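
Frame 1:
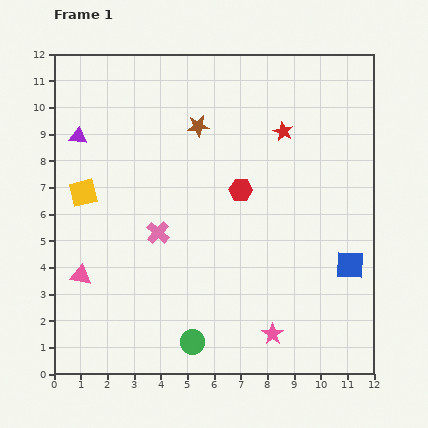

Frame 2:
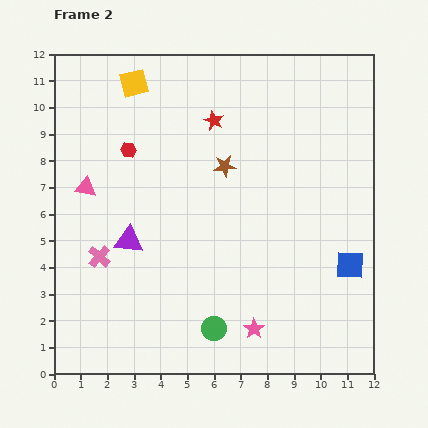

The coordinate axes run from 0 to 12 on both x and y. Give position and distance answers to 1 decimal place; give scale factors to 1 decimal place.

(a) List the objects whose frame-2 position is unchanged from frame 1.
the blue square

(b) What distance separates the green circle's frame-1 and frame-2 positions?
0.9

The green circle moved from (5.2, 1.2) to (6.0, 1.7), a distance of √(0.8² + 0.5²) ≈ 0.9.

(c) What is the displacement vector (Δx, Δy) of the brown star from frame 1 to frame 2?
(1.0, -1.5)

The brown star was at (5.4, 9.3) in frame 1 and (6.4, 7.8) in frame 2.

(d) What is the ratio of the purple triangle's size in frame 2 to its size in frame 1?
1.6×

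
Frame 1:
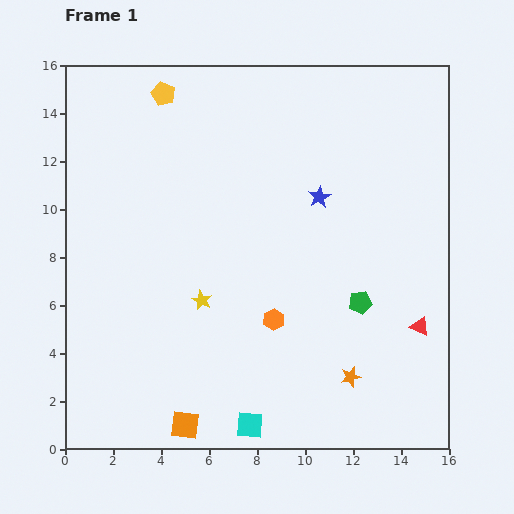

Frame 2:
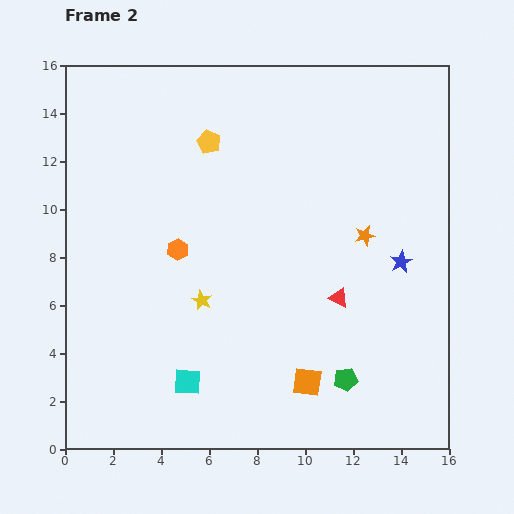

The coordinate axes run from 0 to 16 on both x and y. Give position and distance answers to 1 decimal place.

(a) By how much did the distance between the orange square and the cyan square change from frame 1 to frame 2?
+2.3

Distance in frame 1: 2.7. Distance in frame 2: 5.0.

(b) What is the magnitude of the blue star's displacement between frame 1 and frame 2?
4.3

The blue star moved from (10.6, 10.5) to (14.0, 7.8), a distance of √(3.4² + 2.7²) ≈ 4.3.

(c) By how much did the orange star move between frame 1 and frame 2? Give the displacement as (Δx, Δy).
(0.6, 5.9)

The orange star was at (11.9, 3.0) in frame 1 and (12.5, 8.9) in frame 2.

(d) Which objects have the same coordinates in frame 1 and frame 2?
the yellow star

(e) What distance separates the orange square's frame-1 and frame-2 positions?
5.4

The orange square moved from (5.0, 1.0) to (10.1, 2.8), a distance of √(5.1² + 1.8²) ≈ 5.4.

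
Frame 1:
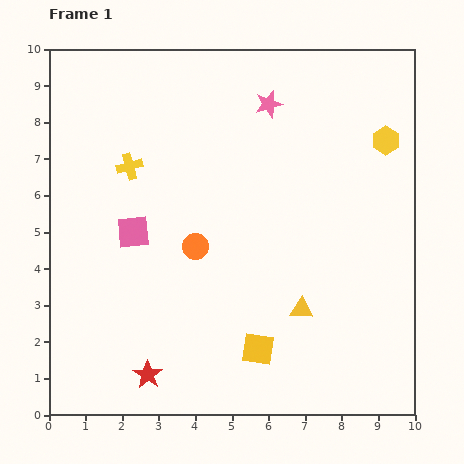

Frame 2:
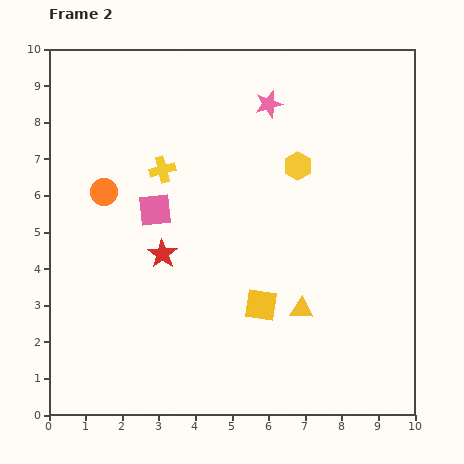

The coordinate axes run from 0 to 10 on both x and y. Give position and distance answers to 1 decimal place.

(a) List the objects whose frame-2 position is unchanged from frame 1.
the pink star, the yellow triangle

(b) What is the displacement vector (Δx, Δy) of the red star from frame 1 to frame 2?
(0.4, 3.3)

The red star was at (2.7, 1.1) in frame 1 and (3.1, 4.4) in frame 2.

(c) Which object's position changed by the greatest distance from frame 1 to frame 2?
the red star

(moved 3.3; next 2.9)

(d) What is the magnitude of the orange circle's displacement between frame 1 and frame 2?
2.9

The orange circle moved from (4.0, 4.6) to (1.5, 6.1), a distance of √(2.5² + 1.5²) ≈ 2.9.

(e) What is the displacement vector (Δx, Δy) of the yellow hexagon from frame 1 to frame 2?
(-2.4, -0.7)

The yellow hexagon was at (9.2, 7.5) in frame 1 and (6.8, 6.8) in frame 2.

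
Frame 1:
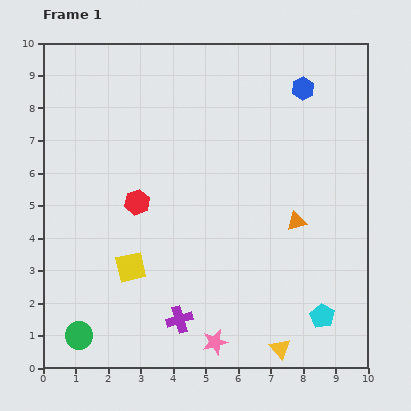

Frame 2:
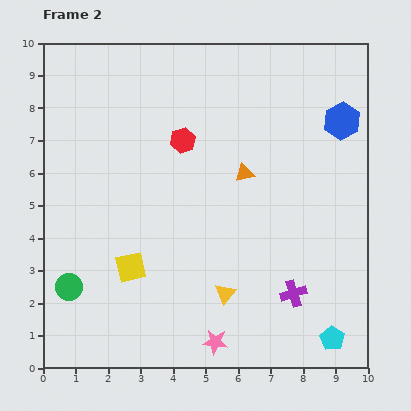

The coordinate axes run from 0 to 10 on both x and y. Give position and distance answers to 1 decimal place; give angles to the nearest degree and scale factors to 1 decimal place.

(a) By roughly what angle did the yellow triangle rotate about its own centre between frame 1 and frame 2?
22° clockwise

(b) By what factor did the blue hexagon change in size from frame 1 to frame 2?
1.7×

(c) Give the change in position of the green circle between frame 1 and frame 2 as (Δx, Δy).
(-0.3, 1.5)

The green circle was at (1.1, 1.0) in frame 1 and (0.8, 2.5) in frame 2.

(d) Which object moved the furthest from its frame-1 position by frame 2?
the purple cross

(moved 3.6; next 2.4)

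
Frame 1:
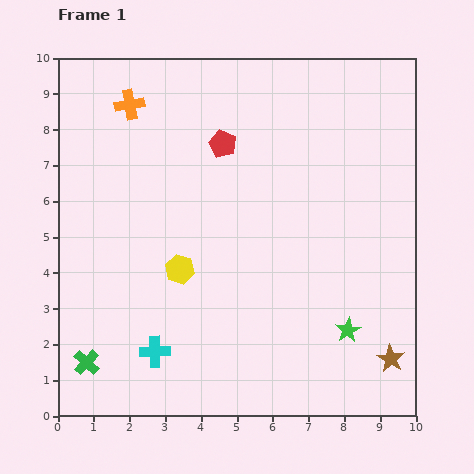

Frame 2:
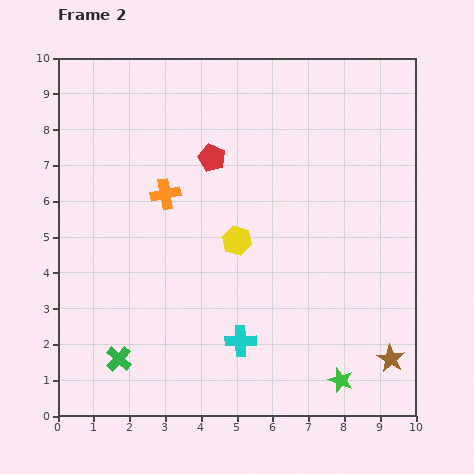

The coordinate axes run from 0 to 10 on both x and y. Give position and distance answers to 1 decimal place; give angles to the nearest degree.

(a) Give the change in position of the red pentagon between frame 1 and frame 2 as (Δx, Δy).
(-0.3, -0.4)

The red pentagon was at (4.6, 7.6) in frame 1 and (4.3, 7.2) in frame 2.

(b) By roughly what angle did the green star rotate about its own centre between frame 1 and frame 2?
22° counter-clockwise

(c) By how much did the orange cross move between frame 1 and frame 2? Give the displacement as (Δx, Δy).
(1.0, -2.5)

The orange cross was at (2.0, 8.7) in frame 1 and (3.0, 6.2) in frame 2.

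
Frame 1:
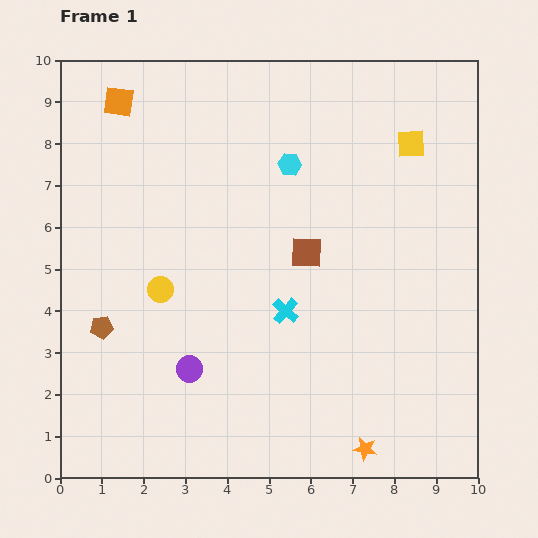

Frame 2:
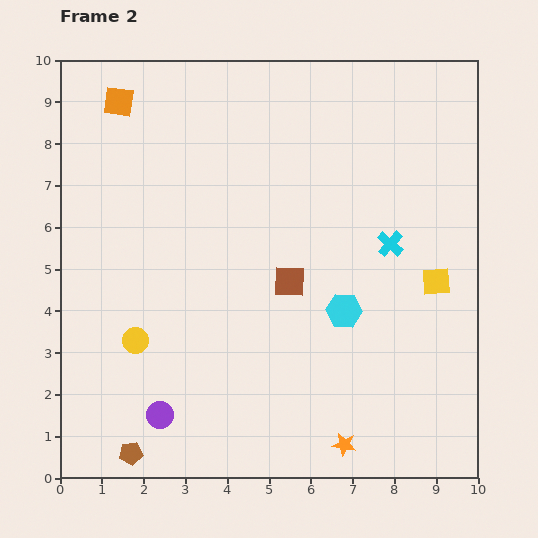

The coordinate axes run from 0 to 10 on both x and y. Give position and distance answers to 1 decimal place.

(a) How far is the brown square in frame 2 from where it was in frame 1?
0.8

The brown square moved from (5.9, 5.4) to (5.5, 4.7), a distance of √(0.4² + 0.7²) ≈ 0.8.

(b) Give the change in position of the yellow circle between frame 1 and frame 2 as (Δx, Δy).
(-0.6, -1.2)

The yellow circle was at (2.4, 4.5) in frame 1 and (1.8, 3.3) in frame 2.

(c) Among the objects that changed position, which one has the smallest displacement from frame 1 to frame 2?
the orange star

(moved 0.5)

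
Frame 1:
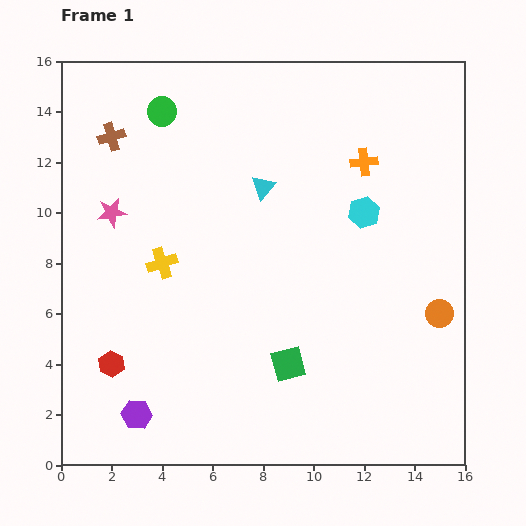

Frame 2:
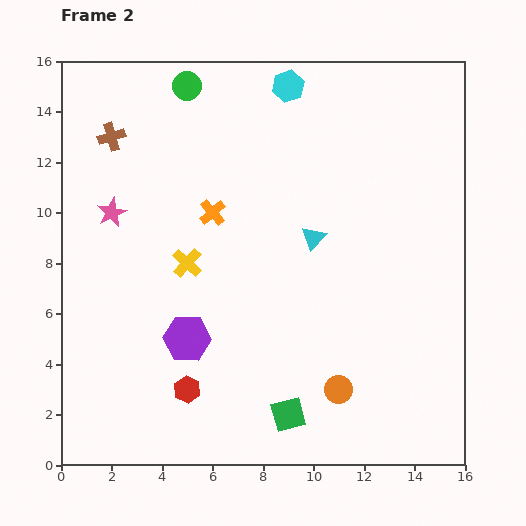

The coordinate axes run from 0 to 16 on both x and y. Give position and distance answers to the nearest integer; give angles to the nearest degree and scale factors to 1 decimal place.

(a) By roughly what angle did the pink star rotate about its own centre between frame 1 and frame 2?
17° counter-clockwise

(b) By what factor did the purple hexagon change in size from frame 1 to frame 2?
1.5×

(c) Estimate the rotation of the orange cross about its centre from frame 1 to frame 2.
36° counter-clockwise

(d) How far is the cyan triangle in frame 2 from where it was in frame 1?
3

The cyan triangle moved from (8, 11) to (10, 9), a distance of √(2² + 2²) ≈ 3.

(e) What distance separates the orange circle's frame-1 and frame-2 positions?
5

The orange circle moved from (15, 6) to (11, 3), a distance of √(4² + 3²) ≈ 5.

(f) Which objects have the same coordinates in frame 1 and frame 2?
the brown cross, the pink star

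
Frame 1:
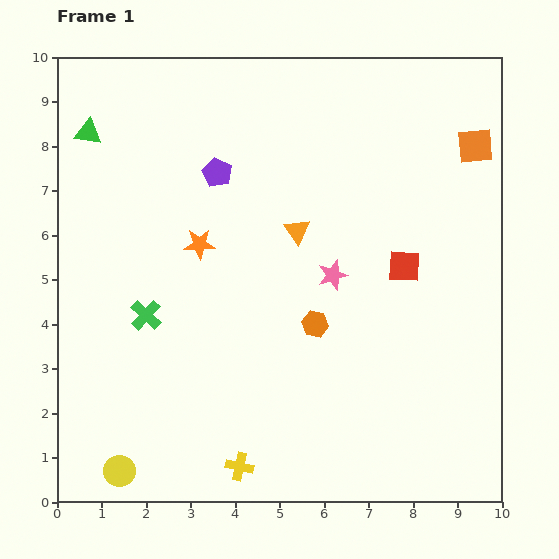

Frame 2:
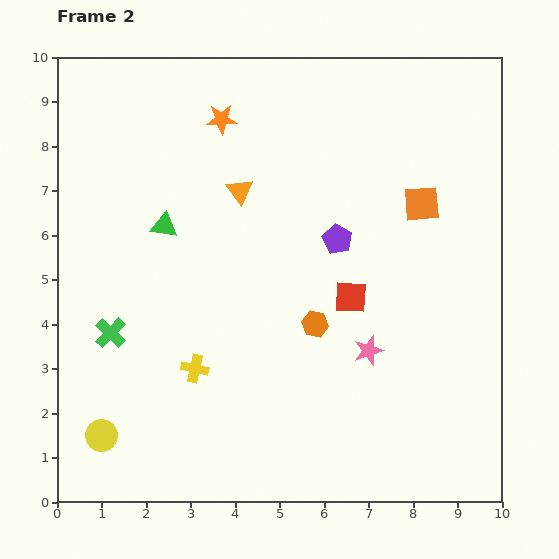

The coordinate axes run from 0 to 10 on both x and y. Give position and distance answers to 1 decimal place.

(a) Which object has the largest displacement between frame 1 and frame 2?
the purple pentagon

(moved 3.1; next 2.8)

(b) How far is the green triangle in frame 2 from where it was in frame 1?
2.7

The green triangle moved from (0.7, 8.3) to (2.4, 6.2), a distance of √(1.7² + 2.1²) ≈ 2.7.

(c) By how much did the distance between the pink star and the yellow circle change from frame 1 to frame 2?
-0.2

Distance in frame 1: 6.5. Distance in frame 2: 6.3.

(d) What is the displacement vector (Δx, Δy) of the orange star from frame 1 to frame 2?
(0.5, 2.8)

The orange star was at (3.2, 5.8) in frame 1 and (3.7, 8.6) in frame 2.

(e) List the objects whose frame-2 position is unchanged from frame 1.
the orange hexagon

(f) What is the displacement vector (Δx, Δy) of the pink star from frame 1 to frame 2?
(0.8, -1.7)

The pink star was at (6.2, 5.1) in frame 1 and (7.0, 3.4) in frame 2.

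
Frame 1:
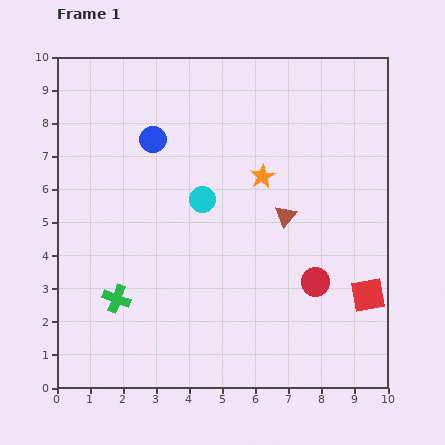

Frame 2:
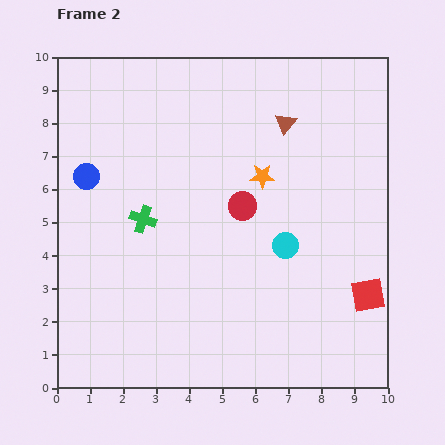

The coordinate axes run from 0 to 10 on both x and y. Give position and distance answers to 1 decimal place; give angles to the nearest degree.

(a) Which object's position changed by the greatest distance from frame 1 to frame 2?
the red circle

(moved 3.2; next 2.9)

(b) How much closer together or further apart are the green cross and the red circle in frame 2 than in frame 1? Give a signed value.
-3.0

Distance in frame 1: 6.0. Distance in frame 2: 3.0.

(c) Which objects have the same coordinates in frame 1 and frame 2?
the red square, the orange star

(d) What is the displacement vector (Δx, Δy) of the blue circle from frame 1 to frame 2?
(-2.0, -1.1)

The blue circle was at (2.9, 7.5) in frame 1 and (0.9, 6.4) in frame 2.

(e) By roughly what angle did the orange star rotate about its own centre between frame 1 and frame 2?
30° clockwise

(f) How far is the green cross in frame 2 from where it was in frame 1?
2.5

The green cross moved from (1.8, 2.7) to (2.6, 5.1), a distance of √(0.8² + 2.4²) ≈ 2.5.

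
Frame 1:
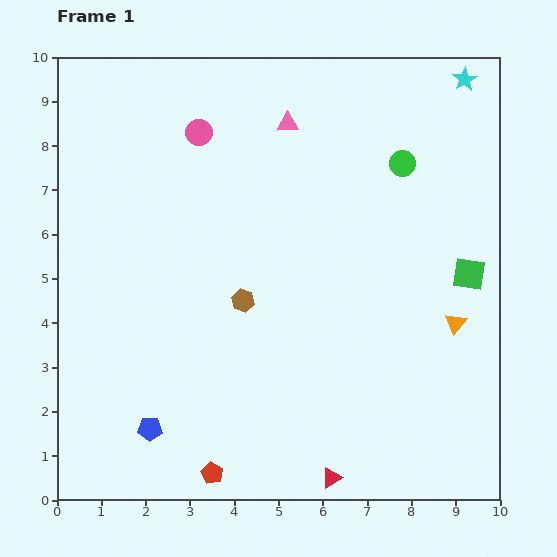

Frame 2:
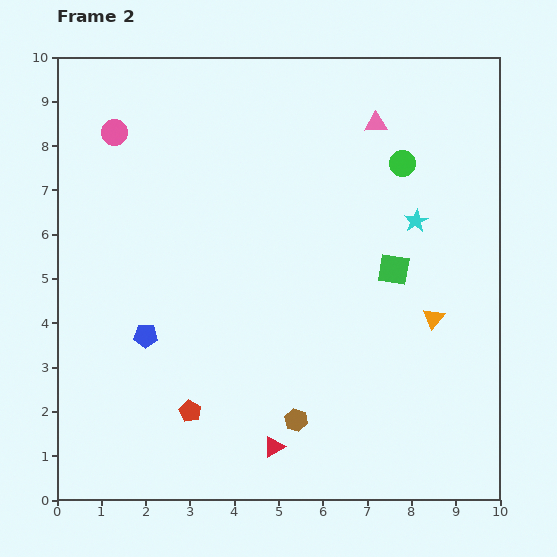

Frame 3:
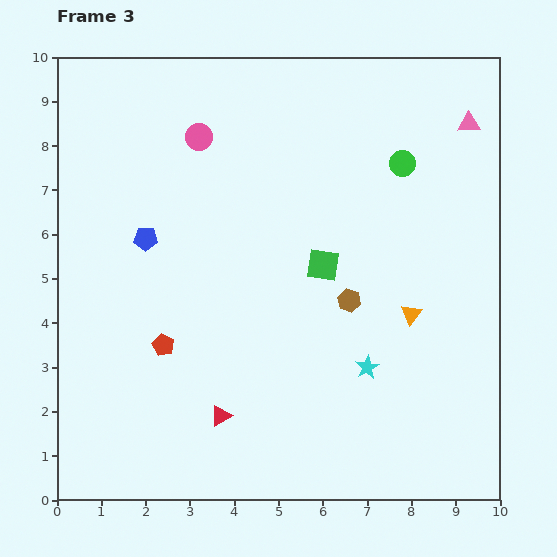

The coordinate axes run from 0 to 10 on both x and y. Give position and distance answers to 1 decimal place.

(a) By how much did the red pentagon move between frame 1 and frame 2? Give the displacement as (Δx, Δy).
(-0.5, 1.4)

The red pentagon was at (3.5, 0.6) in frame 1 and (3.0, 2.0) in frame 2.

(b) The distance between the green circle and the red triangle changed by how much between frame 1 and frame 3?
-0.3

Distance in frame 1: 7.3. Distance in frame 3: 7.0.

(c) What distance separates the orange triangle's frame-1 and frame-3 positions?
1.0

The orange triangle moved from (9.0, 4.0) to (8.0, 4.2), a distance of √(1.0² + 0.2²) ≈ 1.0.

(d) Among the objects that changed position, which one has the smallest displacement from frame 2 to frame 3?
the orange triangle

(moved 0.5)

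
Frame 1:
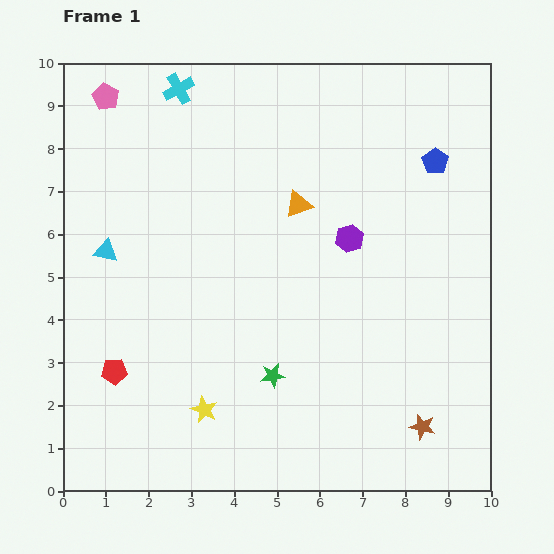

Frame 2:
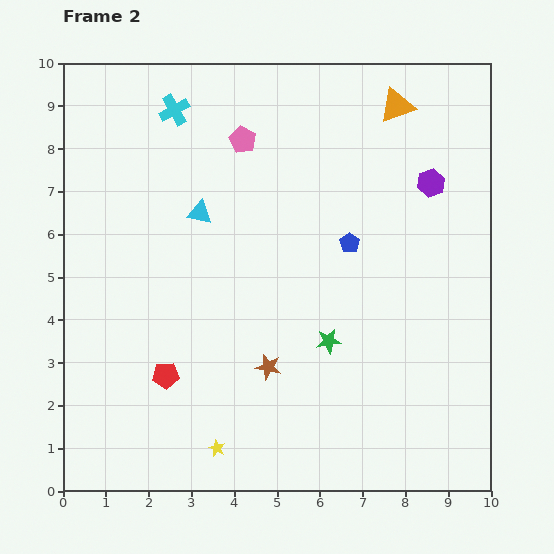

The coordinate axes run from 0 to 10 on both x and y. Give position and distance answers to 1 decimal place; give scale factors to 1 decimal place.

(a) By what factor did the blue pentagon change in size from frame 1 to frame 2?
0.8×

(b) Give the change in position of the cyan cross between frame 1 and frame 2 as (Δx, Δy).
(-0.1, -0.5)

The cyan cross was at (2.7, 9.4) in frame 1 and (2.6, 8.9) in frame 2.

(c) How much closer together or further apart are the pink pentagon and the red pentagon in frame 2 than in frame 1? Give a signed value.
-0.6

Distance in frame 1: 6.4. Distance in frame 2: 5.8.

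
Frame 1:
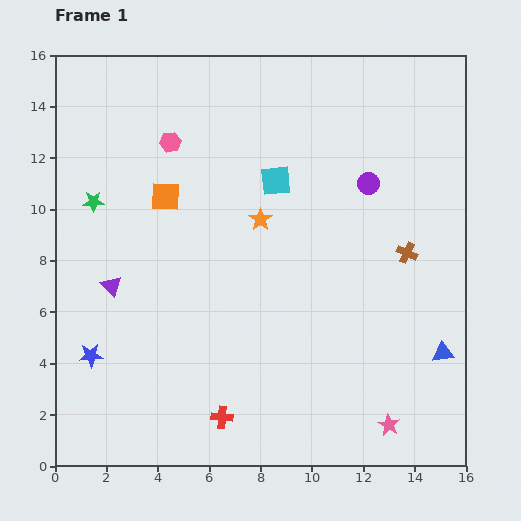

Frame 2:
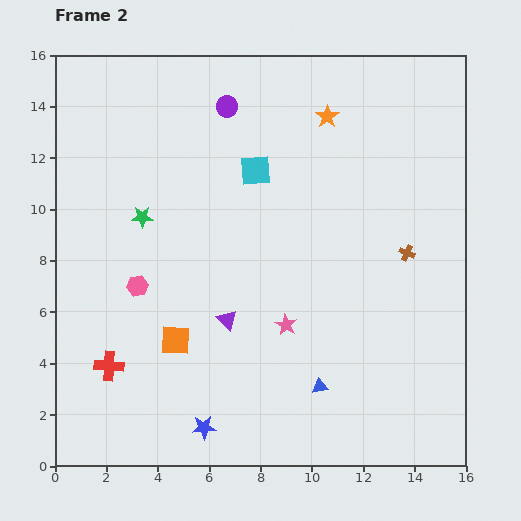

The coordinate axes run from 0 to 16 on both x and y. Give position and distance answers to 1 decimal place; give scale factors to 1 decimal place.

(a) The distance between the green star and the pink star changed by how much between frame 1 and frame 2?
-7.4

Distance in frame 1: 14.4. Distance in frame 2: 7.0.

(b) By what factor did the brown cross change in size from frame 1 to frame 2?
0.8×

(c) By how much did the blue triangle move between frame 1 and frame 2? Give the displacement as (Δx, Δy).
(-4.8, -1.3)

The blue triangle was at (15.1, 4.4) in frame 1 and (10.3, 3.1) in frame 2.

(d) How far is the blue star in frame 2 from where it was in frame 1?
5.2

The blue star moved from (1.4, 4.3) to (5.8, 1.5), a distance of √(4.4² + 2.8²) ≈ 5.2.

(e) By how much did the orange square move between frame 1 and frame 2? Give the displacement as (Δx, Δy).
(0.4, -5.6)

The orange square was at (4.3, 10.5) in frame 1 and (4.7, 4.9) in frame 2.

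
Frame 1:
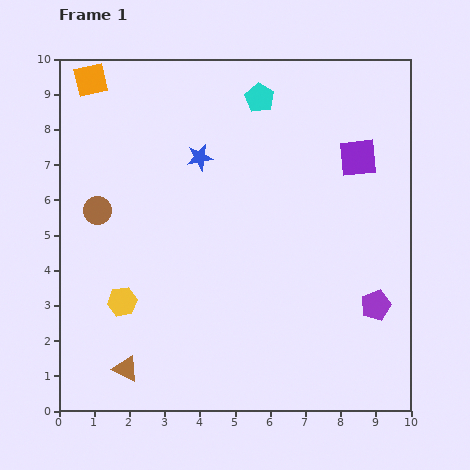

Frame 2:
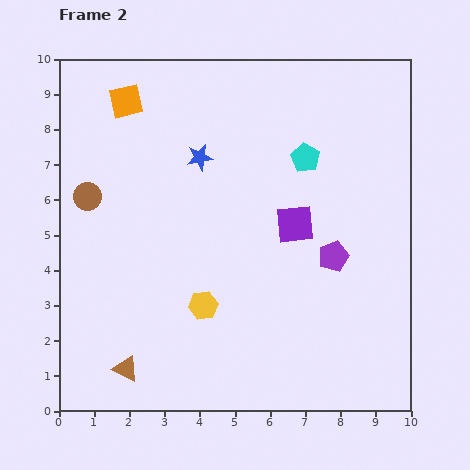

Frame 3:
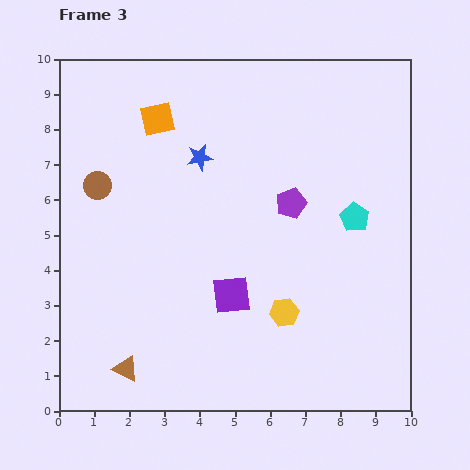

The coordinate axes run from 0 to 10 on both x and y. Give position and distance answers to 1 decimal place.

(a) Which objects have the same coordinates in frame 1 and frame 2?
the brown triangle, the blue star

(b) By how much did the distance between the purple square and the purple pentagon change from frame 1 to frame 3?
-1.1

Distance in frame 1: 4.2. Distance in frame 3: 3.1.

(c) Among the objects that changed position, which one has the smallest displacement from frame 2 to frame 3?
the brown circle

(moved 0.4)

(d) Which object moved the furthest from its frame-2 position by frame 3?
the purple square

(moved 2.7; next 2.3)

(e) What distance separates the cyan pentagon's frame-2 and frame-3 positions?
2.2

The cyan pentagon moved from (7.0, 7.2) to (8.4, 5.5), a distance of √(1.4² + 1.7²) ≈ 2.2.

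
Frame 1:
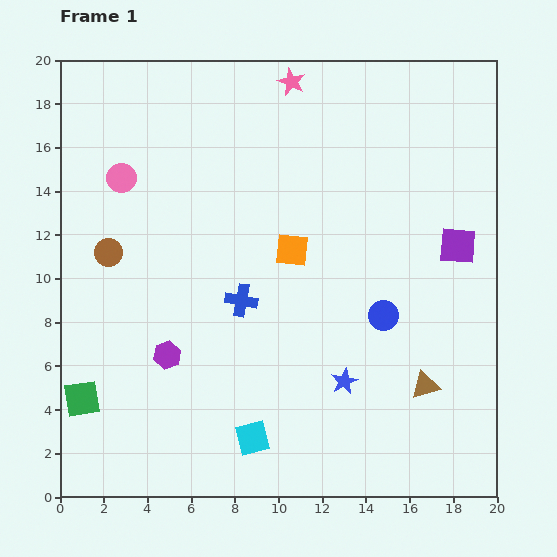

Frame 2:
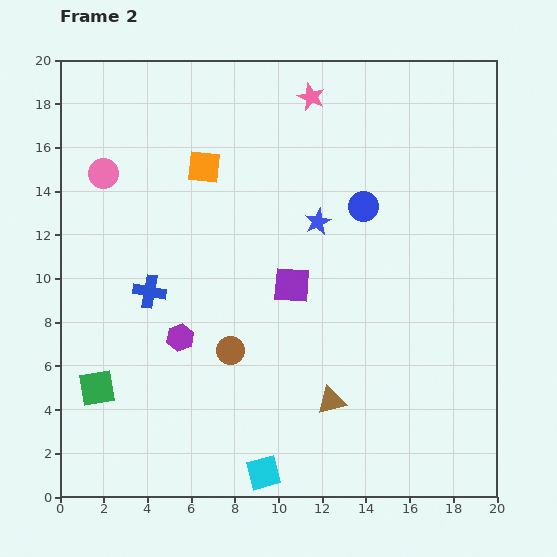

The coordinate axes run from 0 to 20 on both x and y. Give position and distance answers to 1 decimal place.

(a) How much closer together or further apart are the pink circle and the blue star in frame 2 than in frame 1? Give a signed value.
-3.8

Distance in frame 1: 13.8. Distance in frame 2: 10.0.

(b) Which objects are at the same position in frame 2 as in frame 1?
none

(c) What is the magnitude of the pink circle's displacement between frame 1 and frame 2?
0.8

The pink circle moved from (2.8, 14.6) to (2.0, 14.8), a distance of √(0.8² + 0.2²) ≈ 0.8.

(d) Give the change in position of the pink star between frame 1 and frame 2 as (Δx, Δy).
(0.9, -0.7)

The pink star was at (10.6, 19.0) in frame 1 and (11.5, 18.3) in frame 2.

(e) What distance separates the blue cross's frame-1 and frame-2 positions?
4.2

The blue cross moved from (8.3, 9.0) to (4.1, 9.4), a distance of √(4.2² + 0.4²) ≈ 4.2.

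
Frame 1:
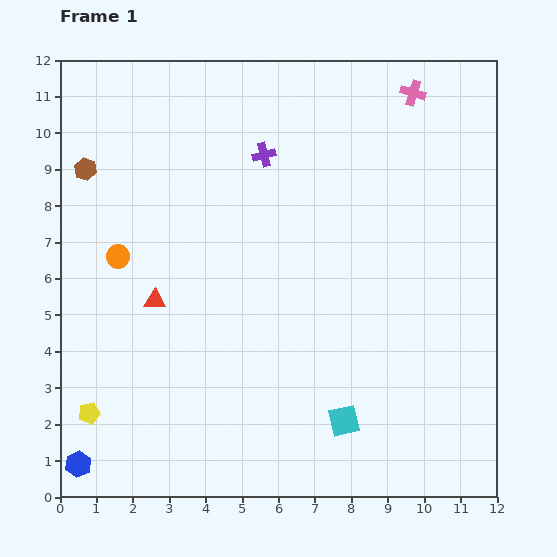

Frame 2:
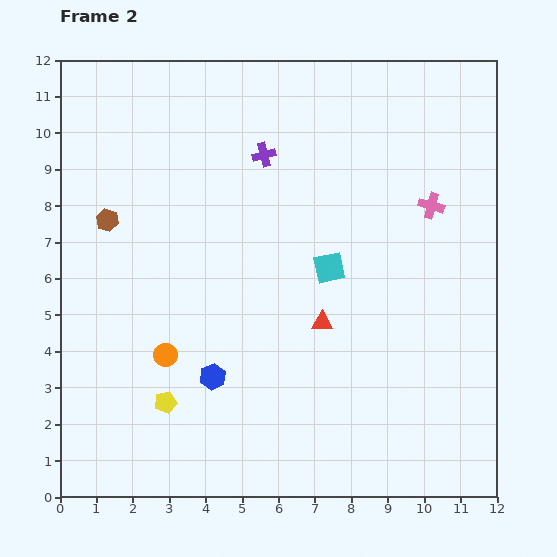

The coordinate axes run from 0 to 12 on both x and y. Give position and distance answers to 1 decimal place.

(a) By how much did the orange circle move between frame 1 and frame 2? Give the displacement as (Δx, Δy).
(1.3, -2.7)

The orange circle was at (1.6, 6.6) in frame 1 and (2.9, 3.9) in frame 2.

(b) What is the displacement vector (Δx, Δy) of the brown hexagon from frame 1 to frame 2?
(0.6, -1.4)

The brown hexagon was at (0.7, 9.0) in frame 1 and (1.3, 7.6) in frame 2.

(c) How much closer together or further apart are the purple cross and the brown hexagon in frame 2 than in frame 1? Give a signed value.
-0.2

Distance in frame 1: 4.9. Distance in frame 2: 4.7.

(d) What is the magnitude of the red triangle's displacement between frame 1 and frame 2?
4.6

The red triangle moved from (2.6, 5.4) to (7.2, 4.8), a distance of √(4.6² + 0.6²) ≈ 4.6.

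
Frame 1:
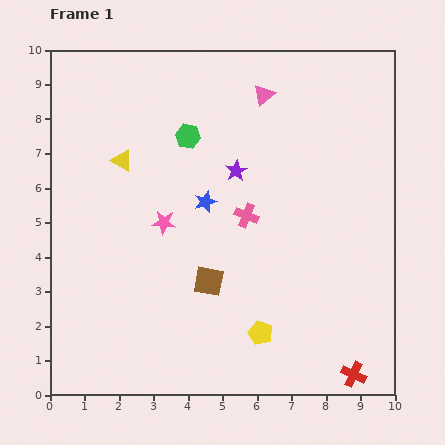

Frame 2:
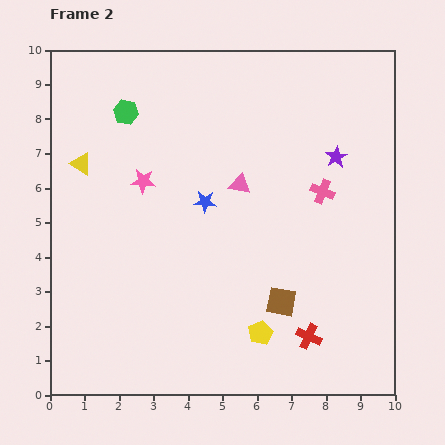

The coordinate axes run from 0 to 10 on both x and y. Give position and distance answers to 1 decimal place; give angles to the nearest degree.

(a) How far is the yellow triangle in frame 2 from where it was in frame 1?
1.2

The yellow triangle moved from (2.1, 6.8) to (0.9, 6.7), a distance of √(1.2² + 0.1²) ≈ 1.2.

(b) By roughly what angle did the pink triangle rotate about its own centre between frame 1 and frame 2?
53° clockwise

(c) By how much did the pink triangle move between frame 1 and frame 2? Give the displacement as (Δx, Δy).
(-0.7, -2.6)

The pink triangle was at (6.2, 8.7) in frame 1 and (5.5, 6.1) in frame 2.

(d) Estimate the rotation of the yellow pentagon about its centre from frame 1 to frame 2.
24° clockwise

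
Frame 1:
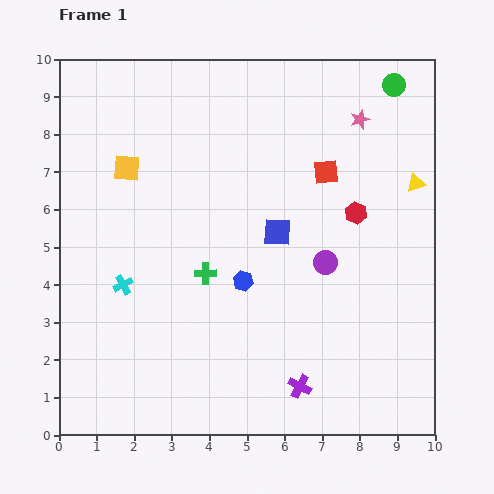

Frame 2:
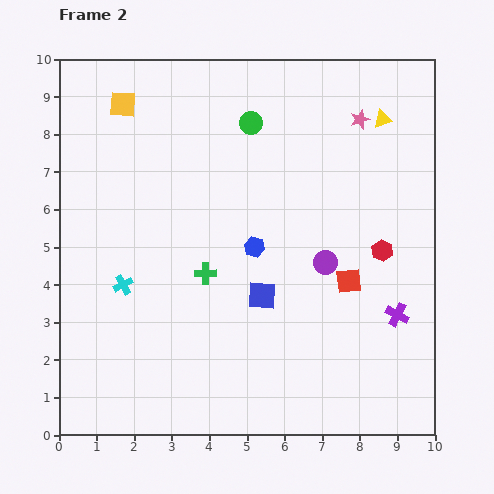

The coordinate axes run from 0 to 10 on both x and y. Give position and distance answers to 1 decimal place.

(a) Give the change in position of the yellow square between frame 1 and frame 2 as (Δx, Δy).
(-0.1, 1.7)

The yellow square was at (1.8, 7.1) in frame 1 and (1.7, 8.8) in frame 2.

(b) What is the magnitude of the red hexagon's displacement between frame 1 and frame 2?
1.2

The red hexagon moved from (7.9, 5.9) to (8.6, 4.9), a distance of √(0.7² + 1.0²) ≈ 1.2.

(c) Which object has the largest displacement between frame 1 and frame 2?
the green circle

(moved 3.9; next 3.2)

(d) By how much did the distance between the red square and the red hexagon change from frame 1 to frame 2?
-0.2

Distance in frame 1: 1.4. Distance in frame 2: 1.2.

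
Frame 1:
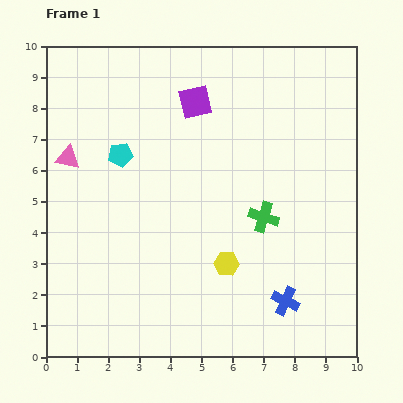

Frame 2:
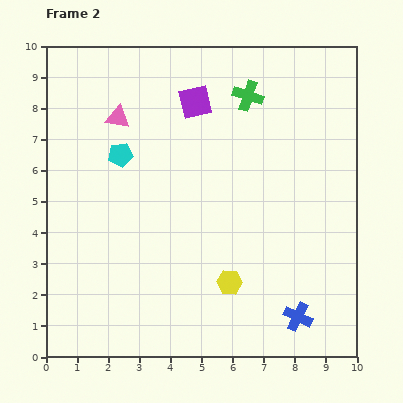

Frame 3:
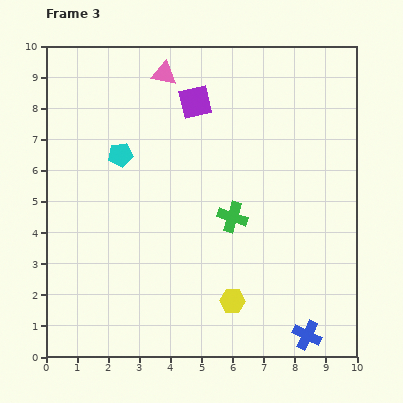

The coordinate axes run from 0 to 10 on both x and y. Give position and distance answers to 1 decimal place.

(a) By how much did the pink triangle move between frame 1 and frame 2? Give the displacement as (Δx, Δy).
(1.6, 1.3)

The pink triangle was at (0.7, 6.4) in frame 1 and (2.3, 7.7) in frame 2.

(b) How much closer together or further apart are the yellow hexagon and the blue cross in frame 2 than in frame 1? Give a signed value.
+0.3

Distance in frame 1: 2.2. Distance in frame 2: 2.5.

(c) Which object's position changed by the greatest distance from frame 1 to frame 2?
the green cross

(moved 3.9; next 2.1)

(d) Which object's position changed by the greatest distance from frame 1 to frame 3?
the pink triangle

(moved 4.1; next 1.3)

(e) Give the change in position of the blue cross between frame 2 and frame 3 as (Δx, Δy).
(0.3, -0.6)

The blue cross was at (8.1, 1.3) in frame 2 and (8.4, 0.7) in frame 3.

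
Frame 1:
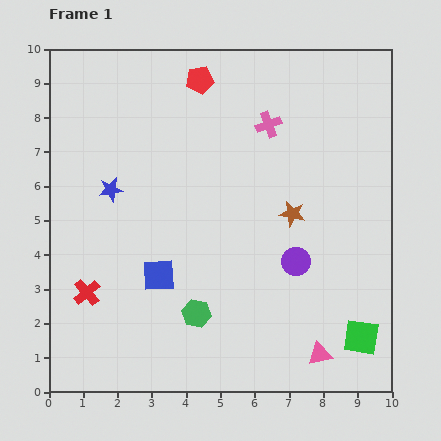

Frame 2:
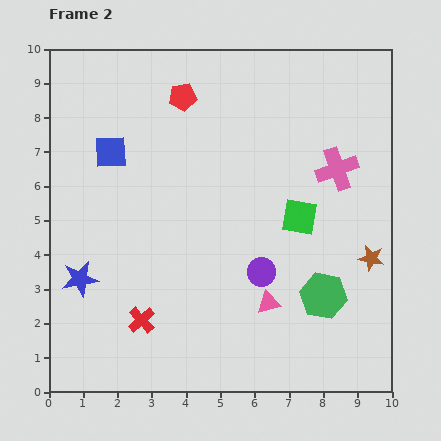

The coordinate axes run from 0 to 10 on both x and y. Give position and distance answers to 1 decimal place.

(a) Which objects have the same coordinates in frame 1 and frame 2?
none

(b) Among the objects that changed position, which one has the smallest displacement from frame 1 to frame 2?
the red pentagon

(moved 0.7)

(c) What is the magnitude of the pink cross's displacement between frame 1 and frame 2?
2.4

The pink cross moved from (6.4, 7.8) to (8.4, 6.5), a distance of √(2.0² + 1.3²) ≈ 2.4.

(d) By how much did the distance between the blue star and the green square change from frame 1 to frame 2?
-1.9

Distance in frame 1: 8.5. Distance in frame 2: 6.6.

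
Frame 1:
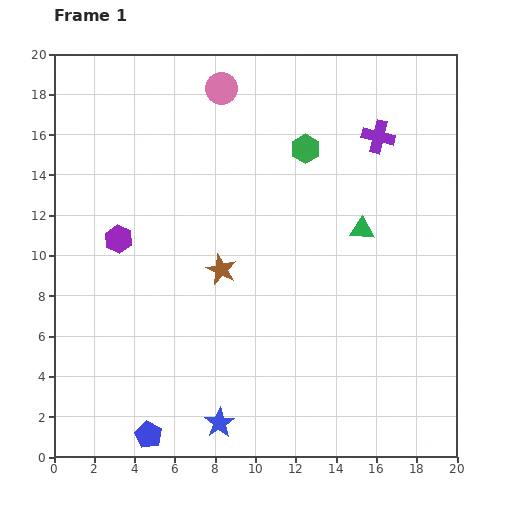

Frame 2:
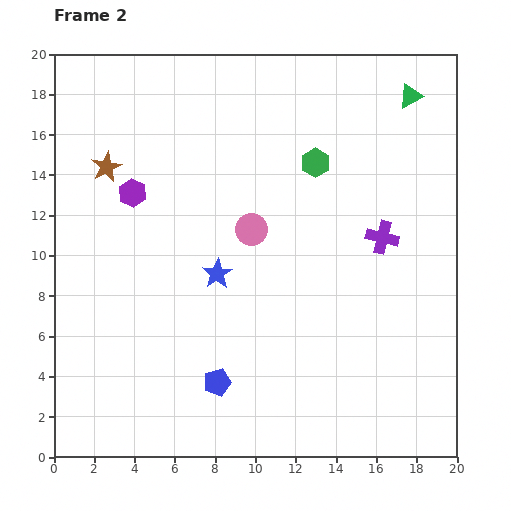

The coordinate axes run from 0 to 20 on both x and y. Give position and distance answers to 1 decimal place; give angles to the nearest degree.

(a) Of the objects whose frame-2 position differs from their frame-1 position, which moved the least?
the green hexagon

(moved 0.9)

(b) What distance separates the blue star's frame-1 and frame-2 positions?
7.4

The blue star moved from (8.2, 1.7) to (8.1, 9.1), a distance of √(0.1² + 7.4²) ≈ 7.4.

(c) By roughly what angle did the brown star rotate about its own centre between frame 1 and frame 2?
20° clockwise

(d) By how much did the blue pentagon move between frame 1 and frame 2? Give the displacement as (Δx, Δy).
(3.4, 2.6)

The blue pentagon was at (4.7, 1.1) in frame 1 and (8.1, 3.7) in frame 2.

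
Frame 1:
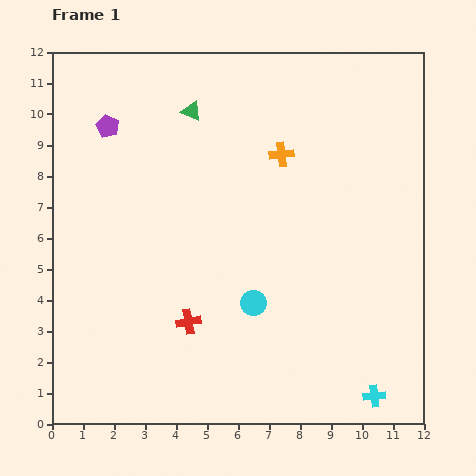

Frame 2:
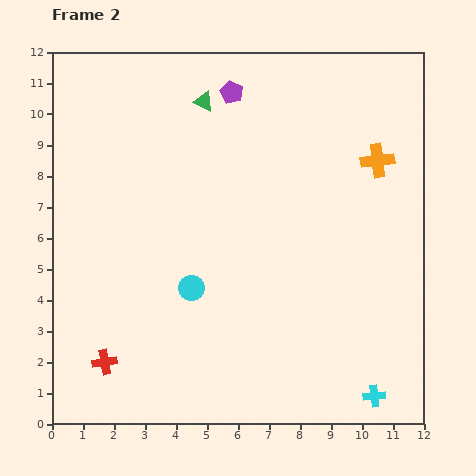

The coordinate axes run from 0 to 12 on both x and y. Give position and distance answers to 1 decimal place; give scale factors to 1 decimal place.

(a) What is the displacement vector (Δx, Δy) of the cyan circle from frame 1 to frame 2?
(-2.0, 0.5)

The cyan circle was at (6.5, 3.9) in frame 1 and (4.5, 4.4) in frame 2.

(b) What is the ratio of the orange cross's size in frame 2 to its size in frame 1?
1.4×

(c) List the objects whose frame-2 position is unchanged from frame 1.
the cyan cross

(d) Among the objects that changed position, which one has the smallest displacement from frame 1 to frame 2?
the green triangle

(moved 0.5)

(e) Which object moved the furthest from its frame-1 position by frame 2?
the purple pentagon

(moved 4.1; next 3.1)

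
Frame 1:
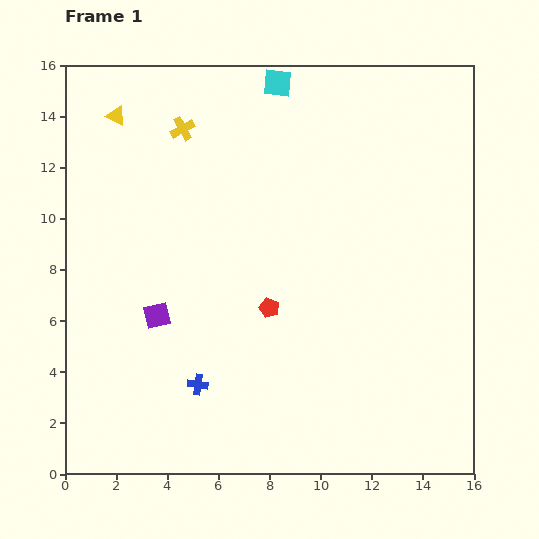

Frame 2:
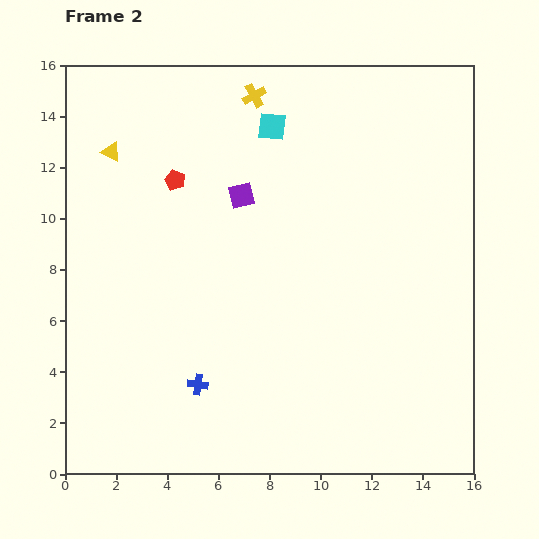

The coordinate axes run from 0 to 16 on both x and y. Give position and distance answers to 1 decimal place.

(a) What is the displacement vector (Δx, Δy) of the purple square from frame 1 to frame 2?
(3.3, 4.7)

The purple square was at (3.6, 6.2) in frame 1 and (6.9, 10.9) in frame 2.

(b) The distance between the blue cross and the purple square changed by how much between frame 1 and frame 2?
+4.5

Distance in frame 1: 3.1. Distance in frame 2: 7.6.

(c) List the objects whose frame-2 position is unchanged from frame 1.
the blue cross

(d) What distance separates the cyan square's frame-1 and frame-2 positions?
1.7

The cyan square moved from (8.3, 15.3) to (8.1, 13.6), a distance of √(0.2² + 1.7²) ≈ 1.7.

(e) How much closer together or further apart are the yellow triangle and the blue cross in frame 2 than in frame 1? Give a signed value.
-1.3

Distance in frame 1: 11.0. Distance in frame 2: 9.7.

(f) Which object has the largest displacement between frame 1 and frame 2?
the red pentagon

(moved 6.2; next 5.7)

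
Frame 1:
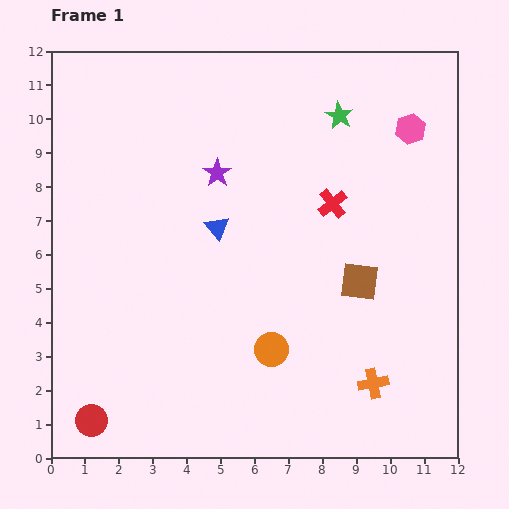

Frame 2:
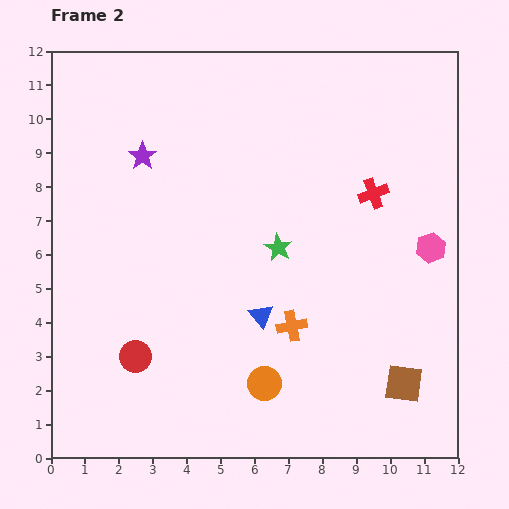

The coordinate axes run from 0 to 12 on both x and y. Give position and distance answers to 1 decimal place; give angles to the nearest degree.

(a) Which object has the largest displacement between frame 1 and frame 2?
the green star

(moved 4.3; next 3.6)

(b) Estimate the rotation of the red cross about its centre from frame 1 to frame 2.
18° clockwise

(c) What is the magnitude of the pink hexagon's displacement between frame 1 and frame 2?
3.6

The pink hexagon moved from (10.6, 9.7) to (11.2, 6.2), a distance of √(0.6² + 3.5²) ≈ 3.6.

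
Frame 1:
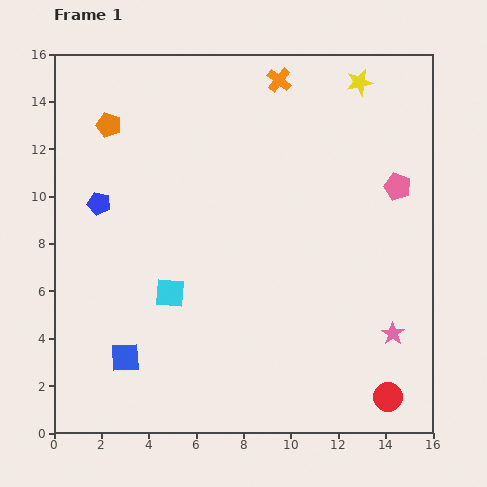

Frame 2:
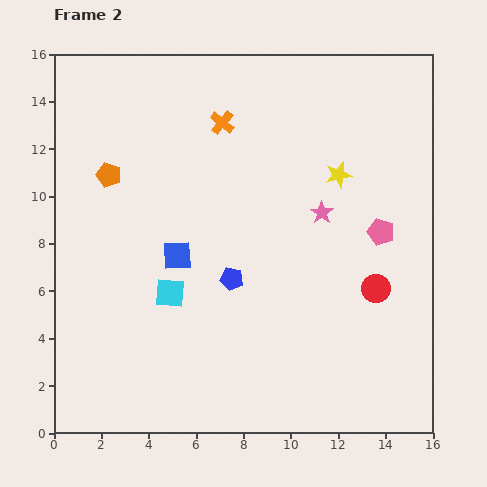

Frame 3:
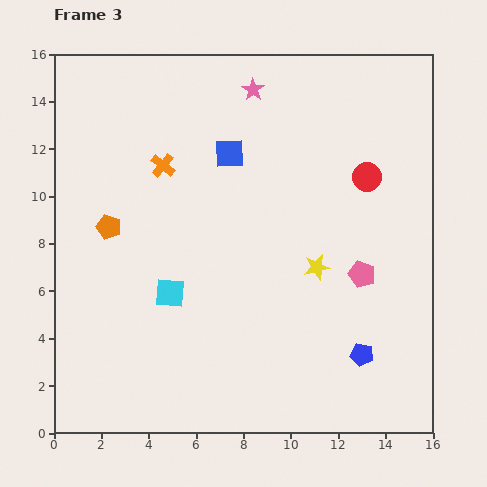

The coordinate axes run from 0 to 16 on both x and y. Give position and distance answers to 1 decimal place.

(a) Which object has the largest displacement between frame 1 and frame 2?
the blue pentagon

(moved 6.4; next 5.9)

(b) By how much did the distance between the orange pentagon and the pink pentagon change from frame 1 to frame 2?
-0.8

Distance in frame 1: 12.5. Distance in frame 2: 11.7.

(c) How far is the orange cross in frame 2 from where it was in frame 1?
3.0

The orange cross moved from (9.5, 14.9) to (7.1, 13.1), a distance of √(2.4² + 1.8²) ≈ 3.0.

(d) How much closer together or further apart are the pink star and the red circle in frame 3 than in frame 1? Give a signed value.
+3.4

Distance in frame 1: 2.7. Distance in frame 3: 6.1.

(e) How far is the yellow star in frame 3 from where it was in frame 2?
4.0

The yellow star moved from (12.0, 10.9) to (11.1, 7.0), a distance of √(0.9² + 3.9²) ≈ 4.0.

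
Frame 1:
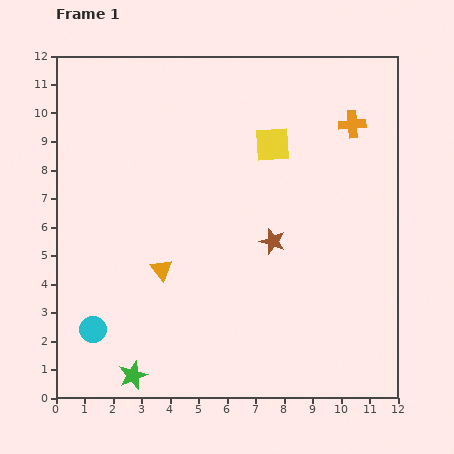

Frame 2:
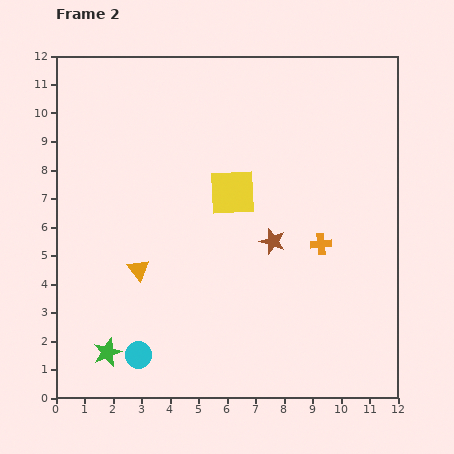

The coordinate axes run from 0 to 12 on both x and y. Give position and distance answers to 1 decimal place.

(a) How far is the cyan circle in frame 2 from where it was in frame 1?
1.8

The cyan circle moved from (1.3, 2.4) to (2.9, 1.5), a distance of √(1.6² + 0.9²) ≈ 1.8.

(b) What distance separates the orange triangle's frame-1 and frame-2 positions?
0.8

The orange triangle moved from (3.7, 4.5) to (2.9, 4.5), a distance of √(0.8² + 0.0²) ≈ 0.8.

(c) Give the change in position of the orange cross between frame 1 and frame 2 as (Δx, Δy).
(-1.1, -4.2)

The orange cross was at (10.4, 9.6) in frame 1 and (9.3, 5.4) in frame 2.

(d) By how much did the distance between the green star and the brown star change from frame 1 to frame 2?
+0.2

Distance in frame 1: 6.8. Distance in frame 2: 7.0.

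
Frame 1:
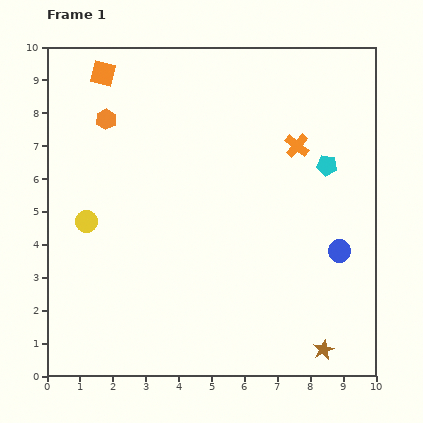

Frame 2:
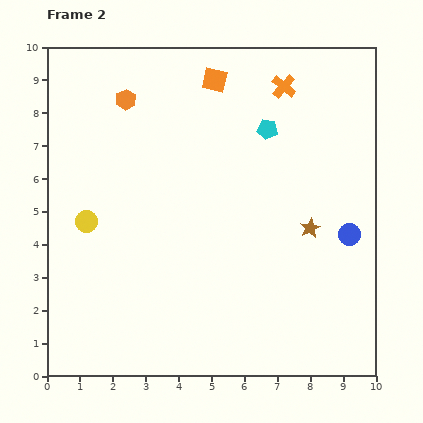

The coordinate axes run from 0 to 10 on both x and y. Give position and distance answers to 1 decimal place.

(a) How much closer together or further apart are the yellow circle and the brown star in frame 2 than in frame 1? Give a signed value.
-1.4

Distance in frame 1: 8.2. Distance in frame 2: 6.8.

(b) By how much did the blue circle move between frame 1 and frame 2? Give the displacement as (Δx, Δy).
(0.3, 0.5)

The blue circle was at (8.9, 3.8) in frame 1 and (9.2, 4.3) in frame 2.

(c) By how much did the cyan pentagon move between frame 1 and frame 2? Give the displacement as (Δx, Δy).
(-1.8, 1.1)

The cyan pentagon was at (8.5, 6.4) in frame 1 and (6.7, 7.5) in frame 2.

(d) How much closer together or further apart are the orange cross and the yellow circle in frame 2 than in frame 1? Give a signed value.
+0.5

Distance in frame 1: 6.8. Distance in frame 2: 7.3.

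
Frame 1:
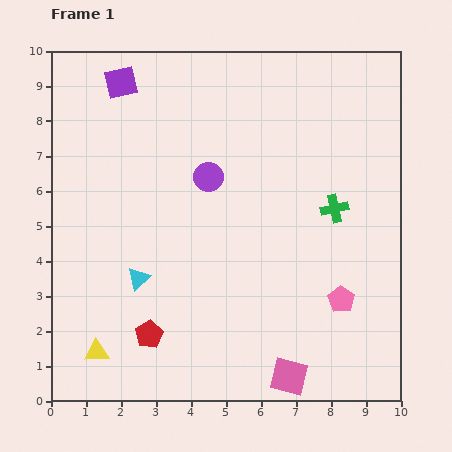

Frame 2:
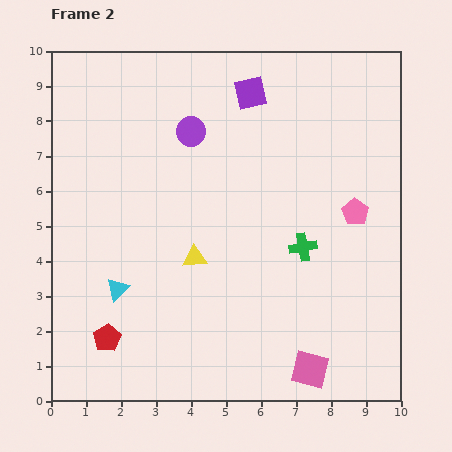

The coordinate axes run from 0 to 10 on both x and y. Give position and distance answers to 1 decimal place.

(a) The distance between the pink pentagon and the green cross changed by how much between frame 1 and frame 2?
-0.8

Distance in frame 1: 2.6. Distance in frame 2: 1.8.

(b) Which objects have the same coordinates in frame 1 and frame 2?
none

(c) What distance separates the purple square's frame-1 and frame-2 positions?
3.7

The purple square moved from (2.0, 9.1) to (5.7, 8.8), a distance of √(3.7² + 0.3²) ≈ 3.7.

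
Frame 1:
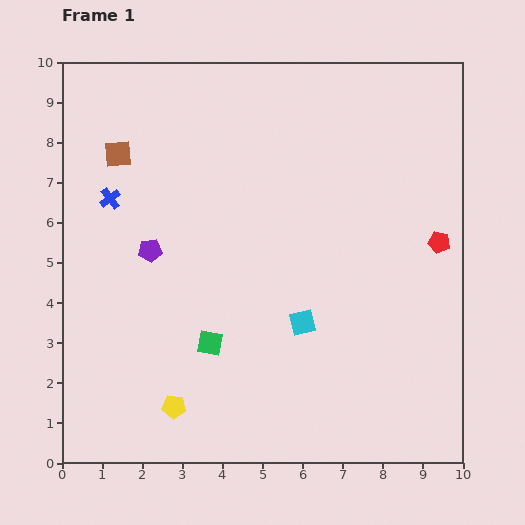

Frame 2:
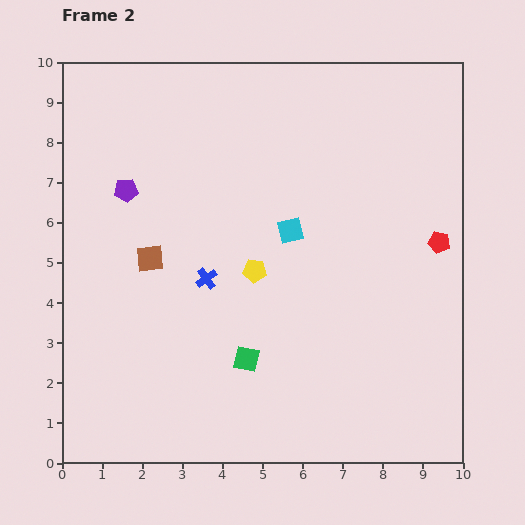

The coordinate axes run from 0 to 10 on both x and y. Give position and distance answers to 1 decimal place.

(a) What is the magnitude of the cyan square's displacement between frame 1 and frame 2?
2.3

The cyan square moved from (6.0, 3.5) to (5.7, 5.8), a distance of √(0.3² + 2.3²) ≈ 2.3.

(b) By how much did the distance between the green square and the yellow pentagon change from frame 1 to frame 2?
+0.4

Distance in frame 1: 1.8. Distance in frame 2: 2.2.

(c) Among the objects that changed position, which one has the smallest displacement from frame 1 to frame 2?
the green square

(moved 1.0)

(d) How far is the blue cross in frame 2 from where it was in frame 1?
3.1

The blue cross moved from (1.2, 6.6) to (3.6, 4.6), a distance of √(2.4² + 2.0²) ≈ 3.1.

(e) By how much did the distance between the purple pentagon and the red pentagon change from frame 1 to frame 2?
+0.7

Distance in frame 1: 7.2. Distance in frame 2: 7.9.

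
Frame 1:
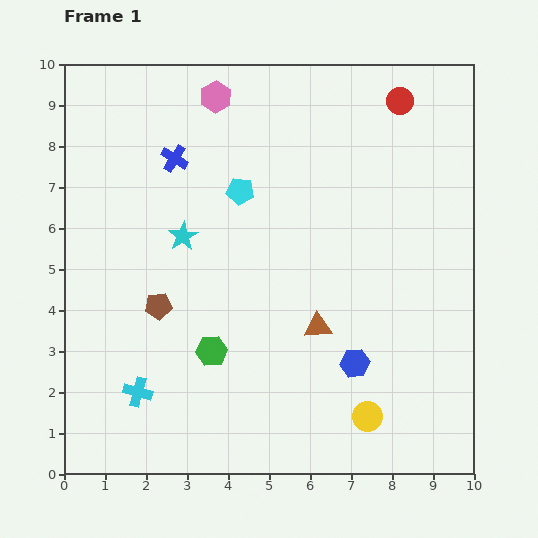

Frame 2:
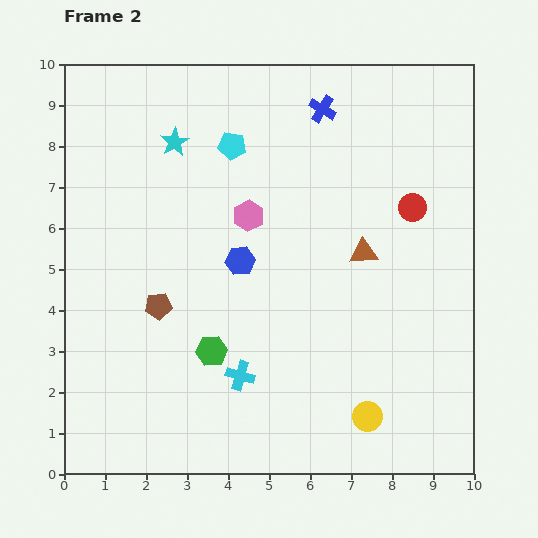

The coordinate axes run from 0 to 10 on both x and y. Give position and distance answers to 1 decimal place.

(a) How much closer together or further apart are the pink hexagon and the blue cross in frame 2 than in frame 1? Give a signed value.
+1.4

Distance in frame 1: 1.8. Distance in frame 2: 3.2.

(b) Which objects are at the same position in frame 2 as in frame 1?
the brown pentagon, the yellow circle, the green hexagon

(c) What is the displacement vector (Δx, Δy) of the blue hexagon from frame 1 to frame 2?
(-2.8, 2.5)

The blue hexagon was at (7.1, 2.7) in frame 1 and (4.3, 5.2) in frame 2.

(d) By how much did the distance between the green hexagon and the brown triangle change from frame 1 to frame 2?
+1.7

Distance in frame 1: 2.7. Distance in frame 2: 4.4.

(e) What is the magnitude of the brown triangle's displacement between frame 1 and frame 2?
2.1

The brown triangle moved from (6.2, 3.6) to (7.3, 5.4), a distance of √(1.1² + 1.8²) ≈ 2.1.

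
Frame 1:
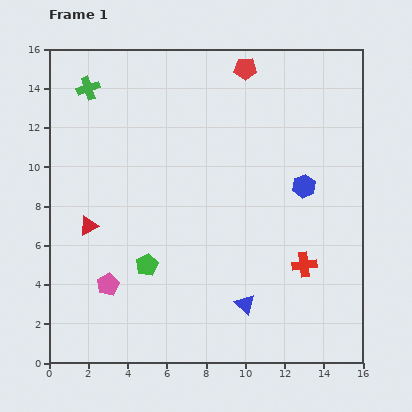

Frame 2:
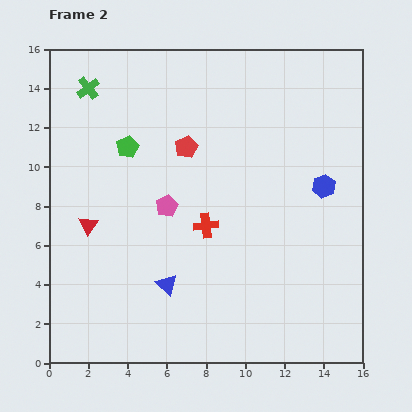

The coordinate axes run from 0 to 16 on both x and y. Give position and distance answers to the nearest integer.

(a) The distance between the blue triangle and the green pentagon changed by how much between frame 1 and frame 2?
+2

Distance in frame 1: 5. Distance in frame 2: 7.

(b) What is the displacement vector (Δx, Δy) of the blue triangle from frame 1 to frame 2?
(-4, 1)

The blue triangle was at (10, 3) in frame 1 and (6, 4) in frame 2.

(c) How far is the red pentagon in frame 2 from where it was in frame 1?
5

The red pentagon moved from (10, 15) to (7, 11), a distance of √(3² + 4²) ≈ 5.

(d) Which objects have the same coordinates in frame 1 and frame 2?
the red triangle, the green cross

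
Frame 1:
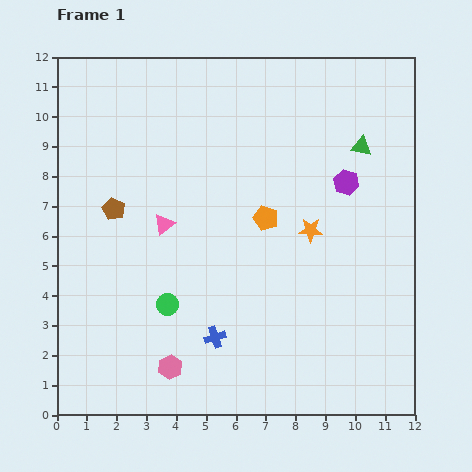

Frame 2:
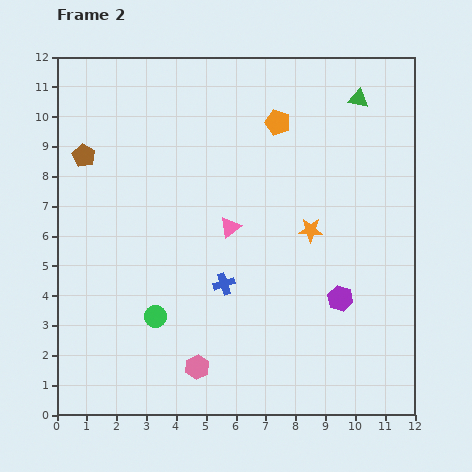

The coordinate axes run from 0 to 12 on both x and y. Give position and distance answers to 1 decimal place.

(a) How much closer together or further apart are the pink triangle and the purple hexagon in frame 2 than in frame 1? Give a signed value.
-1.9

Distance in frame 1: 6.3. Distance in frame 2: 4.4.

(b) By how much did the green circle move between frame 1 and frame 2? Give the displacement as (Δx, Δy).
(-0.4, -0.4)

The green circle was at (3.7, 3.7) in frame 1 and (3.3, 3.3) in frame 2.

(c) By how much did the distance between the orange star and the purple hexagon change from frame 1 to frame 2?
+0.5

Distance in frame 1: 2.0. Distance in frame 2: 2.5.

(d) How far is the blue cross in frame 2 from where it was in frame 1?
1.8

The blue cross moved from (5.3, 2.6) to (5.6, 4.4), a distance of √(0.3² + 1.8²) ≈ 1.8.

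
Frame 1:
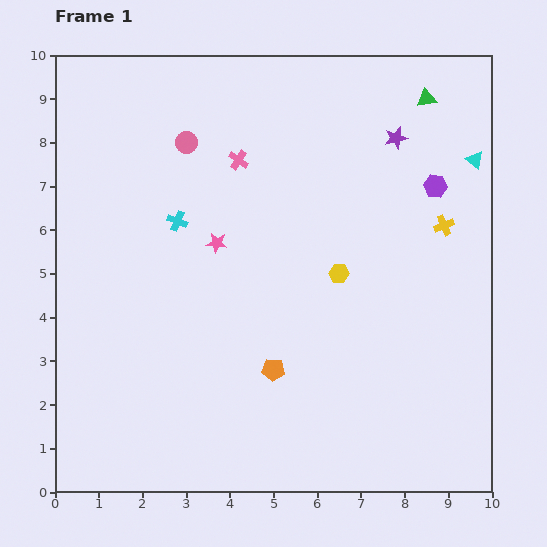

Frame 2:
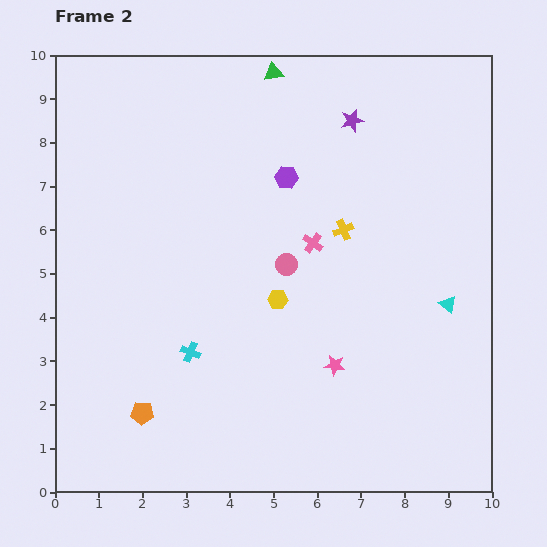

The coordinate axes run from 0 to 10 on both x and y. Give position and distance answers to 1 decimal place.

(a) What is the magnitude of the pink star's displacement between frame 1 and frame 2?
3.9

The pink star moved from (3.7, 5.7) to (6.4, 2.9), a distance of √(2.7² + 2.8²) ≈ 3.9.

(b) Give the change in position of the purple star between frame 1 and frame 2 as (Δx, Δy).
(-1.0, 0.4)

The purple star was at (7.8, 8.1) in frame 1 and (6.8, 8.5) in frame 2.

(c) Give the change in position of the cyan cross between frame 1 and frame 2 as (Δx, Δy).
(0.3, -3.0)

The cyan cross was at (2.8, 6.2) in frame 1 and (3.1, 3.2) in frame 2.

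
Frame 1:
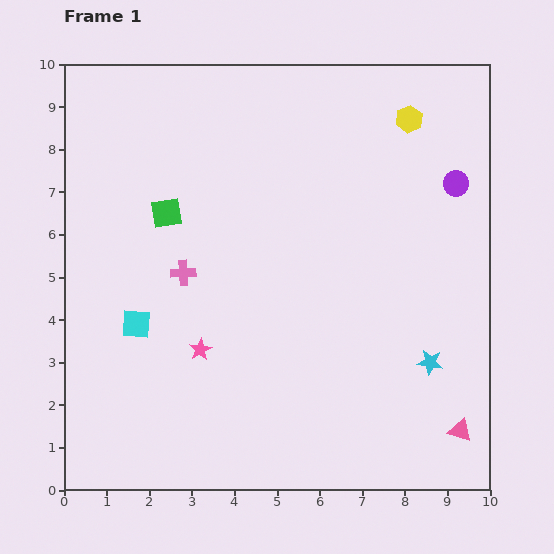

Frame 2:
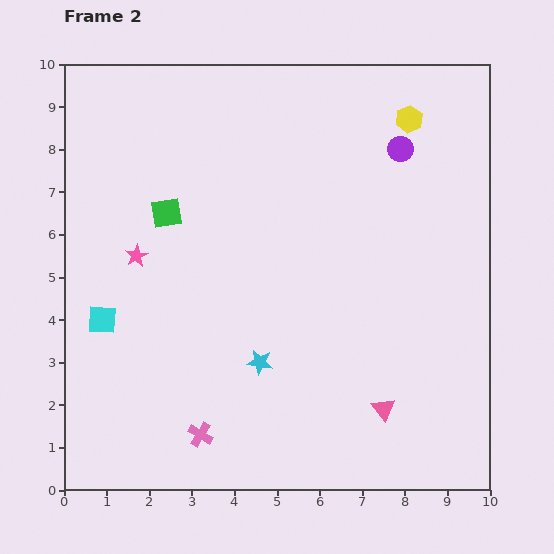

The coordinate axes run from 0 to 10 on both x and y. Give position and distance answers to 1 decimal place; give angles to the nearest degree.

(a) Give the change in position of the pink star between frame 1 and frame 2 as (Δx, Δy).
(-1.5, 2.2)

The pink star was at (3.2, 3.3) in frame 1 and (1.7, 5.5) in frame 2.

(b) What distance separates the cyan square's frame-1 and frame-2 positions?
0.8

The cyan square moved from (1.7, 3.9) to (0.9, 4.0), a distance of √(0.8² + 0.1²) ≈ 0.8.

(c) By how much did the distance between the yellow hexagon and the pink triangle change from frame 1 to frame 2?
-0.6

Distance in frame 1: 7.4. Distance in frame 2: 6.8.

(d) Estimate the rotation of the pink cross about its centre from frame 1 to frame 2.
34° clockwise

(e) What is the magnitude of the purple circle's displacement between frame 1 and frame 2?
1.5

The purple circle moved from (9.2, 7.2) to (7.9, 8.0), a distance of √(1.3² + 0.8²) ≈ 1.5.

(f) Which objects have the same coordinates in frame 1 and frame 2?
the green square, the yellow hexagon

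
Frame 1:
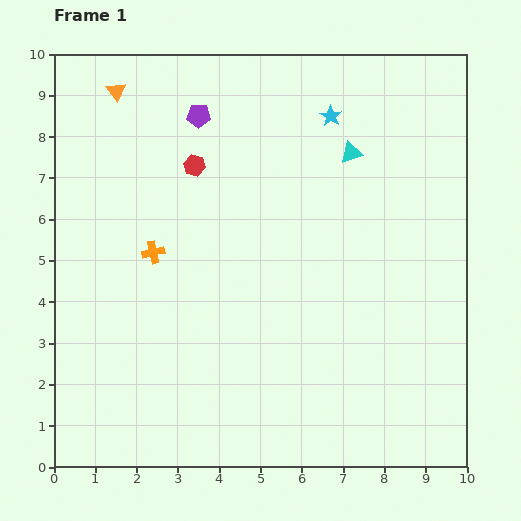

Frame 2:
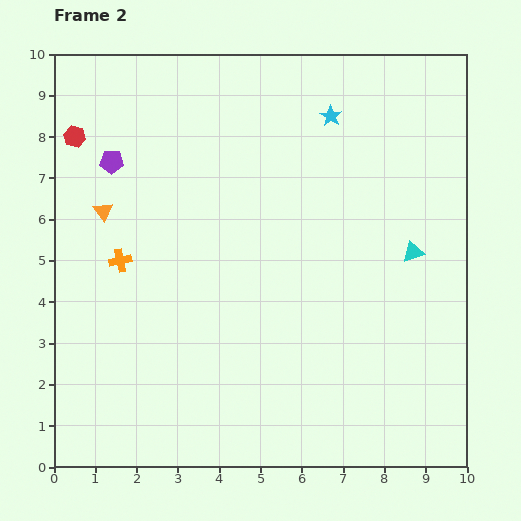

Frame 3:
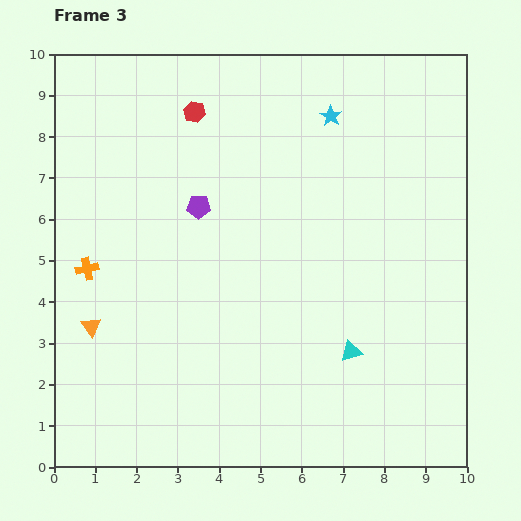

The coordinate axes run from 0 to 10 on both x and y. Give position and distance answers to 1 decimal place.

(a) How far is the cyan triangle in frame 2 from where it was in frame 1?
2.8

The cyan triangle moved from (7.2, 7.6) to (8.7, 5.2), a distance of √(1.5² + 2.4²) ≈ 2.8.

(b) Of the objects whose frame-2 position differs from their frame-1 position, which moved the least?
the orange cross

(moved 0.8)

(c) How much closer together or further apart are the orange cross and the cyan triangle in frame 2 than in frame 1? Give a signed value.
+1.7

Distance in frame 1: 5.4. Distance in frame 2: 7.1.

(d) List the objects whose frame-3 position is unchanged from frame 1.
the cyan star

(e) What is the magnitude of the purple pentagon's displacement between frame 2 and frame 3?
2.4

The purple pentagon moved from (1.4, 7.4) to (3.5, 6.3), a distance of √(2.1² + 1.1²) ≈ 2.4.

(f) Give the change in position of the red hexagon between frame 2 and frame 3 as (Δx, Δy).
(2.9, 0.6)

The red hexagon was at (0.5, 8.0) in frame 2 and (3.4, 8.6) in frame 3.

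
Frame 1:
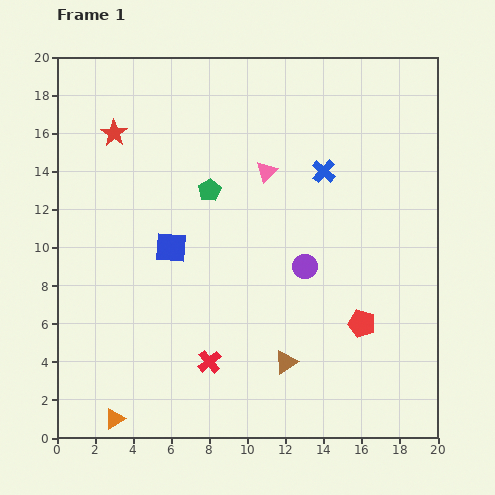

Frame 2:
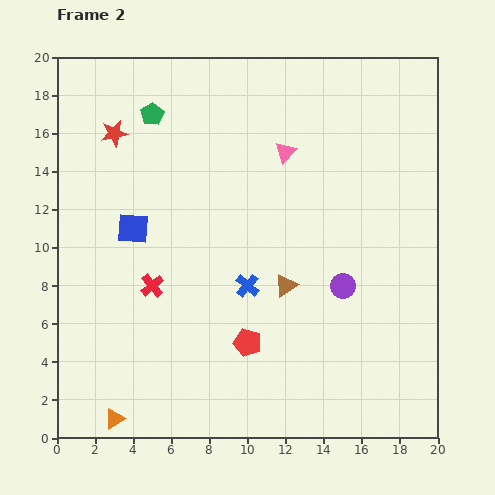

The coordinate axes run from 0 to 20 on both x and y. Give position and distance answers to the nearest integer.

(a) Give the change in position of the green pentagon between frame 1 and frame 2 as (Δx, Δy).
(-3, 4)

The green pentagon was at (8, 13) in frame 1 and (5, 17) in frame 2.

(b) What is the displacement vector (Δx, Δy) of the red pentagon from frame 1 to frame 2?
(-6, -1)

The red pentagon was at (16, 6) in frame 1 and (10, 5) in frame 2.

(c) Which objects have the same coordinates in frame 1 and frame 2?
the red star, the orange triangle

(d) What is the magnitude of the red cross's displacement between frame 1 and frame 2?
5

The red cross moved from (8, 4) to (5, 8), a distance of √(3² + 4²) ≈ 5.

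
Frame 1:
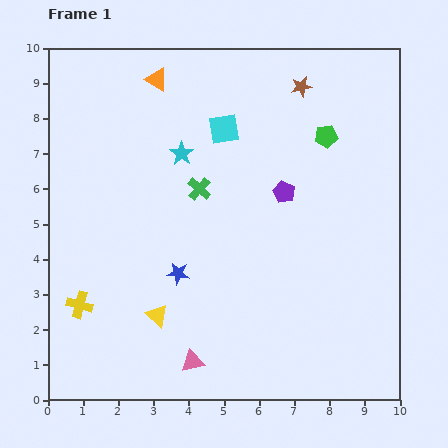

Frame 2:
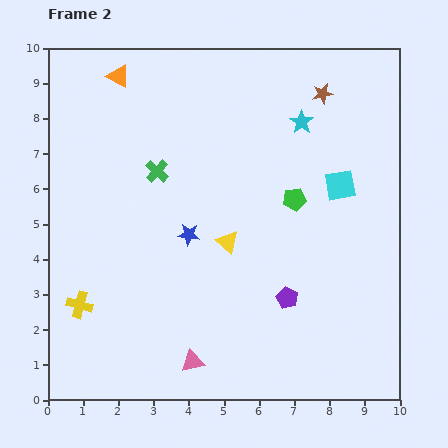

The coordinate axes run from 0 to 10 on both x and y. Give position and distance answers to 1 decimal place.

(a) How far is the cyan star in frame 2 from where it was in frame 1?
3.5

The cyan star moved from (3.8, 7.0) to (7.2, 7.9), a distance of √(3.4² + 0.9²) ≈ 3.5.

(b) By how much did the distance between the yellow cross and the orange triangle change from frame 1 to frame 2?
-0.2

Distance in frame 1: 6.8. Distance in frame 2: 6.6.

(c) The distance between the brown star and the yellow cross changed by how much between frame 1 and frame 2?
+0.3

Distance in frame 1: 8.8. Distance in frame 2: 9.1.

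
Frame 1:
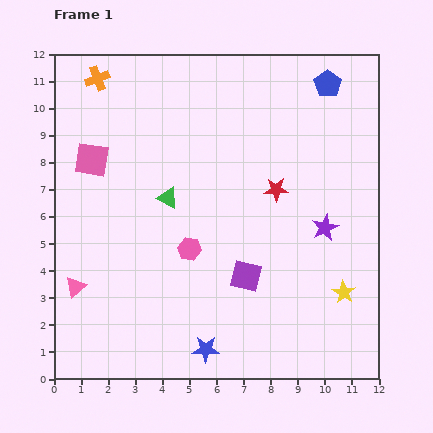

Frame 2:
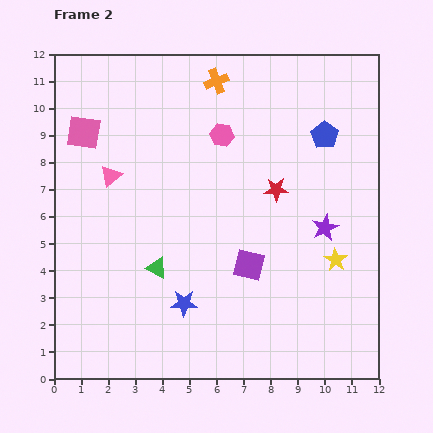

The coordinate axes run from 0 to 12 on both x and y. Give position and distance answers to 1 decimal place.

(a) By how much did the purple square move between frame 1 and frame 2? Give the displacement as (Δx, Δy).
(0.1, 0.4)

The purple square was at (7.1, 3.8) in frame 1 and (7.2, 4.2) in frame 2.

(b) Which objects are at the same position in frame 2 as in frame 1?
the purple star, the red star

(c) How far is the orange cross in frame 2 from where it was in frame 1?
4.4

The orange cross moved from (1.6, 11.1) to (6.0, 11.0), a distance of √(4.4² + 0.1²) ≈ 4.4.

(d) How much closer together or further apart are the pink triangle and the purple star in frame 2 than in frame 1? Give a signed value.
-1.4

Distance in frame 1: 9.5. Distance in frame 2: 8.1.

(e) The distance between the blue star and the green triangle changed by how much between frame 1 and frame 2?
-4.2

Distance in frame 1: 5.8. Distance in frame 2: 1.6.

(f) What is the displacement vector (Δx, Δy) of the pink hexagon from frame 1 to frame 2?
(1.2, 4.2)

The pink hexagon was at (5.0, 4.8) in frame 1 and (6.2, 9.0) in frame 2.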